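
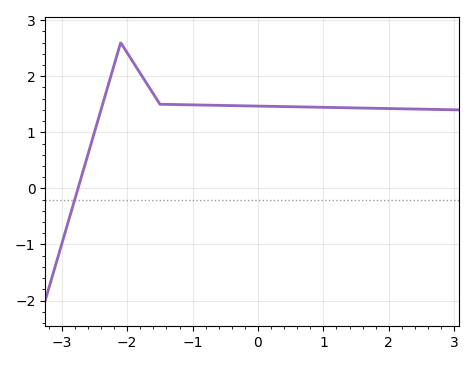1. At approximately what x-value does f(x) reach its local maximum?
-2.1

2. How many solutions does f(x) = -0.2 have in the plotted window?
1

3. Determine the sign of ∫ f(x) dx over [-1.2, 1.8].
positive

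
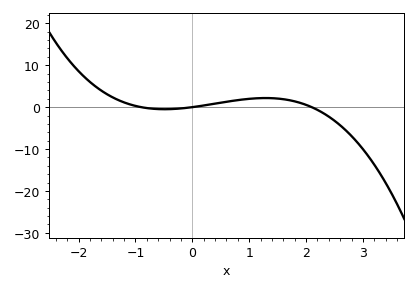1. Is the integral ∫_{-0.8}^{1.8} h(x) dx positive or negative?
positive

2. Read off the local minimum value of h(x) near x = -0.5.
0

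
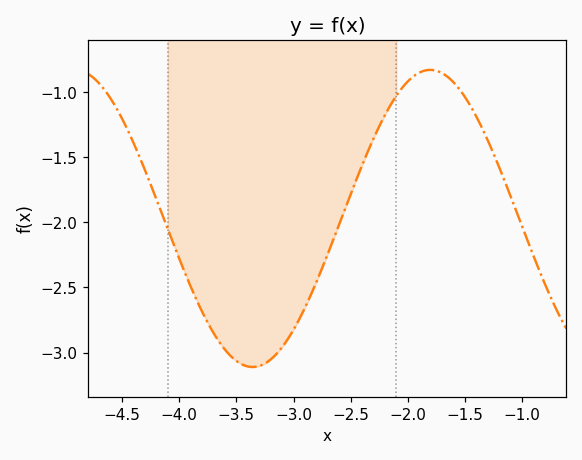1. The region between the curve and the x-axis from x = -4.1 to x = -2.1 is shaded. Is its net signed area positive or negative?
negative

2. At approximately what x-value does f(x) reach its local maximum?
-1.8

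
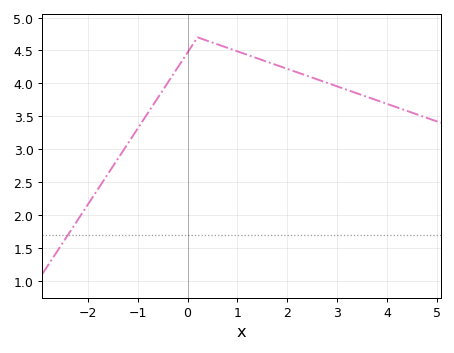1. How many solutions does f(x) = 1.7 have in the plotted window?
1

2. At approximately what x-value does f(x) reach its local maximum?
0.2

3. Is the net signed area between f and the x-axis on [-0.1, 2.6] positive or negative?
positive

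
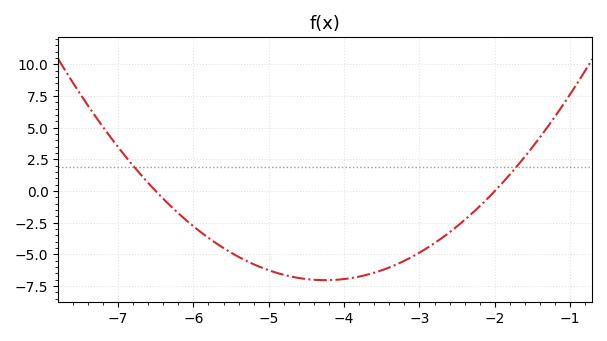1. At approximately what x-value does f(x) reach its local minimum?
-4.2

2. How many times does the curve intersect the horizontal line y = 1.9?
2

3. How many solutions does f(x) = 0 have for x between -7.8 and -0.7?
2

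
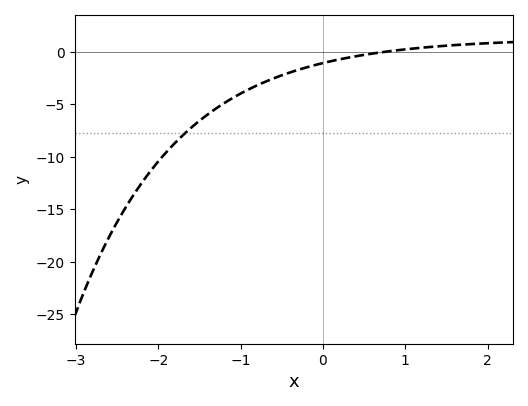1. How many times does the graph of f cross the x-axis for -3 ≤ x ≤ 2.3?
1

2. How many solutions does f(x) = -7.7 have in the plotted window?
1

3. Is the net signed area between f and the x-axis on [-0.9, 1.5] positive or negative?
negative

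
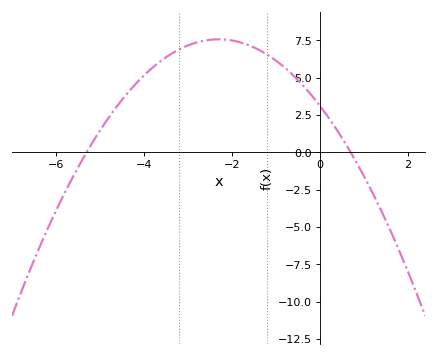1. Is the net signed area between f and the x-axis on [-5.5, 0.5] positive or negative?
positive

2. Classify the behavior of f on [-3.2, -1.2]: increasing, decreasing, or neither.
neither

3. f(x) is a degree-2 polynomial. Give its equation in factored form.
y = -0.84(x + 5.3)(x - 0.7)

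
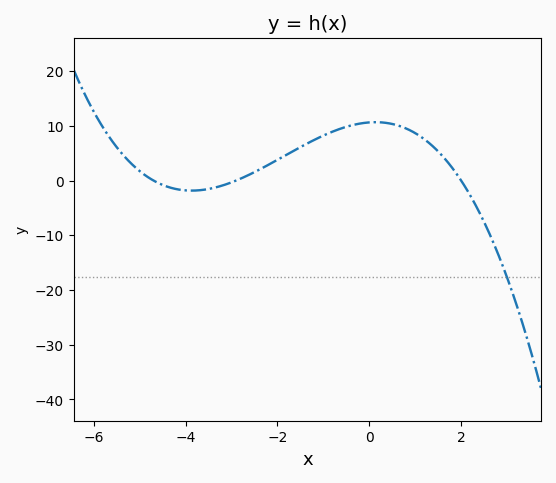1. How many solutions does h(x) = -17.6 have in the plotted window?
1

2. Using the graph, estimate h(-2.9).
0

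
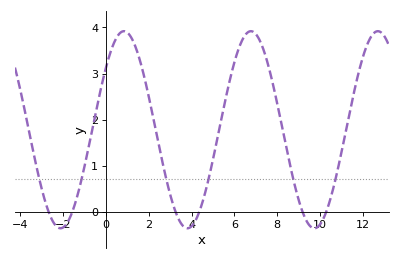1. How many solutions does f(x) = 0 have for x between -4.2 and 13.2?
6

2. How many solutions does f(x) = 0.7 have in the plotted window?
6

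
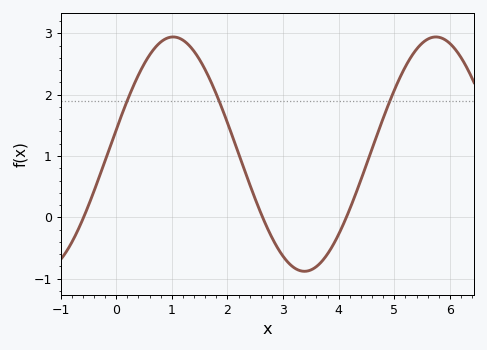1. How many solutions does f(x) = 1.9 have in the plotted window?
3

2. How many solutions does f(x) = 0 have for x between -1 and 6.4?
3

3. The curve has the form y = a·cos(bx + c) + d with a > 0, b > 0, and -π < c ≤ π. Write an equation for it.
y = 1.91cos(1.3x - 1.4) + 1.03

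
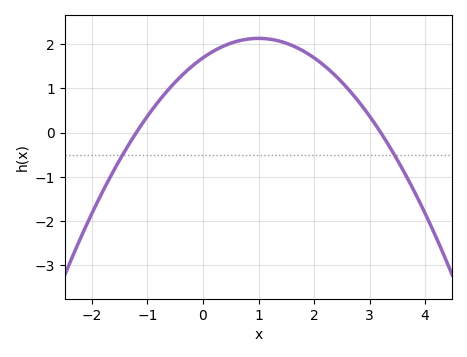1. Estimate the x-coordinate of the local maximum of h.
1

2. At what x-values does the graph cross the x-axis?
-1.2, 3.2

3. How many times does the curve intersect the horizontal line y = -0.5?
2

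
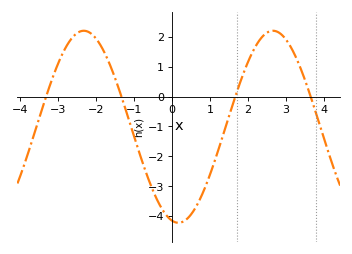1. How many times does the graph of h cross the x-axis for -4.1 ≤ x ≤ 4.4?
4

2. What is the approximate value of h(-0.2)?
-3.89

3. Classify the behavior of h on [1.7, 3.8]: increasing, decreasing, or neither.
neither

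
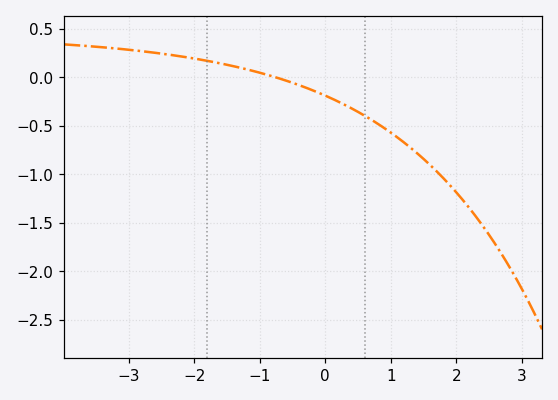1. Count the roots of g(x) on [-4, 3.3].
1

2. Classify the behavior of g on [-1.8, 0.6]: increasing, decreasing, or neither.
decreasing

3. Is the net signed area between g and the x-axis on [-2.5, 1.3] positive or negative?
negative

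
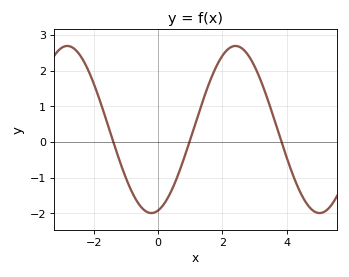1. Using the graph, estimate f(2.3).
2.67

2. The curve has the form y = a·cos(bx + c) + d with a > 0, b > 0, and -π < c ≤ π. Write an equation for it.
y = 2.34cos(1.2x - 2.89) + 0.35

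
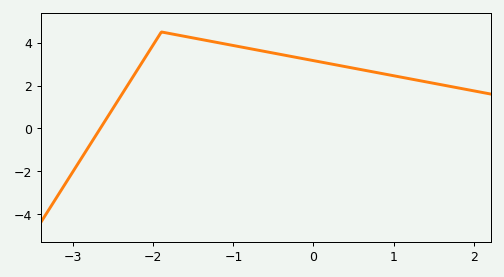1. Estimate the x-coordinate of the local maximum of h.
-1.9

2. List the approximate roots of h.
-2.66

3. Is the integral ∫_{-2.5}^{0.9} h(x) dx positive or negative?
positive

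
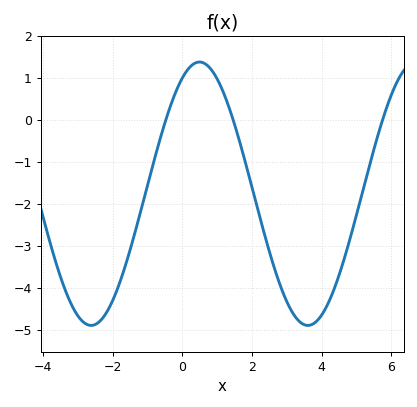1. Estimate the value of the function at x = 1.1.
0.8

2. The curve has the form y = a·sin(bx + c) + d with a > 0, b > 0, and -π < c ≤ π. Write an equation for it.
y = 3.14sin(1x + 1.1) - 1.76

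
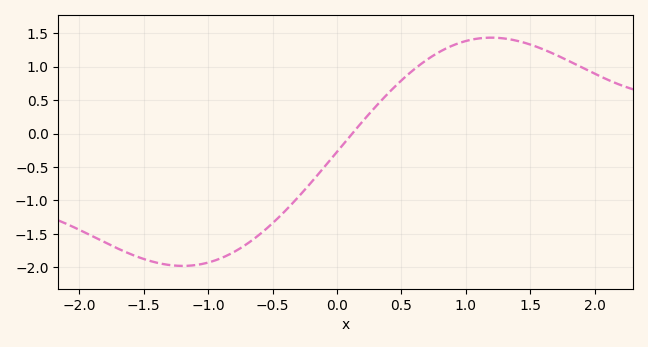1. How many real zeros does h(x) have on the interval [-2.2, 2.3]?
1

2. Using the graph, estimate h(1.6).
1.26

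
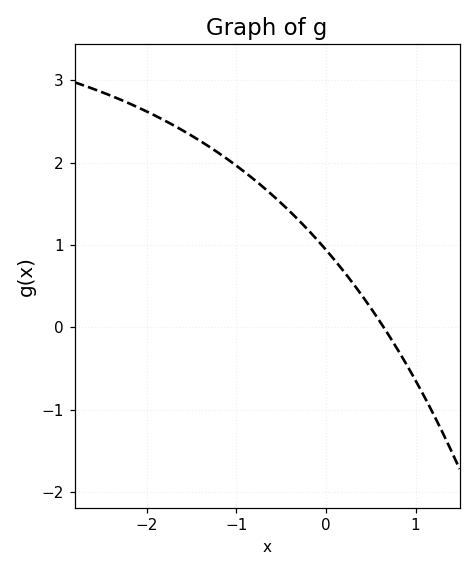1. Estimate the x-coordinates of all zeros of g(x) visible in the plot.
0.644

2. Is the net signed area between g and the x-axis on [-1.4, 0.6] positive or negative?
positive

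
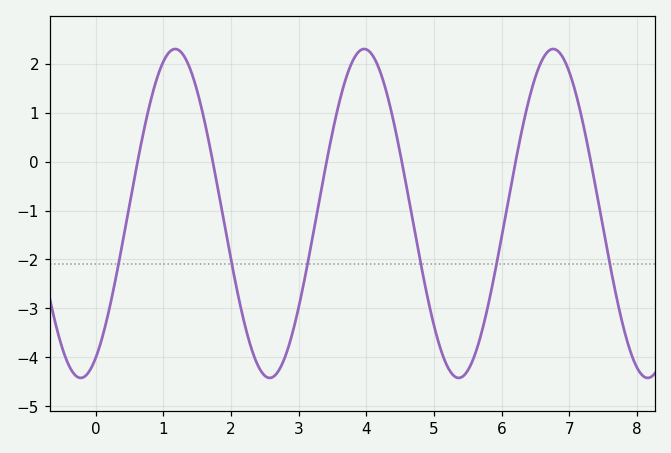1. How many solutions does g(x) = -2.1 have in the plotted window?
6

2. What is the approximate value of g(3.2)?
-1.58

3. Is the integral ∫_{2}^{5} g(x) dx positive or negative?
negative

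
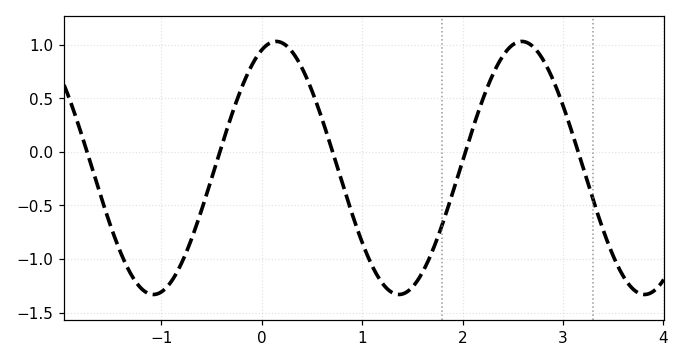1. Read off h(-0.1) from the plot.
0.804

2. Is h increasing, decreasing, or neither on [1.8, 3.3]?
neither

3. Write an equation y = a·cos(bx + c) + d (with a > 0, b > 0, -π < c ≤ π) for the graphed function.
y = 1.18cos(2.57x - 0.372) - 0.15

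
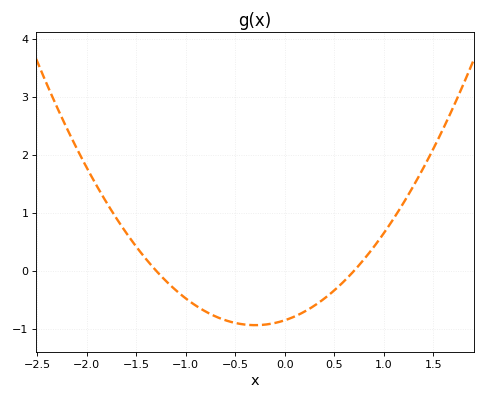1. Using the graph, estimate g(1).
0.6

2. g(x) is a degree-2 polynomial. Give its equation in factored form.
y = 0.94(x + 1.3)(x - 0.7)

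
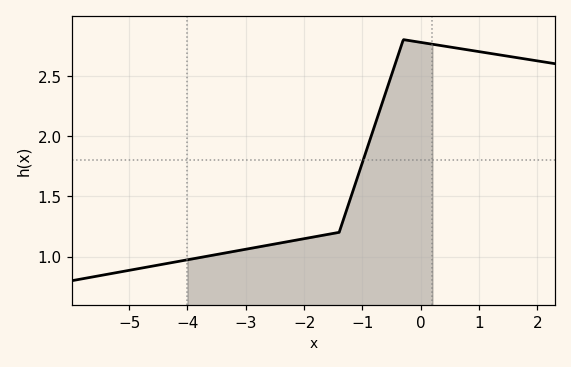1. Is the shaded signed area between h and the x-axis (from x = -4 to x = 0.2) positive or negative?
positive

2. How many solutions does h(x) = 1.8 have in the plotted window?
1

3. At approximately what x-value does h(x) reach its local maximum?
-0.3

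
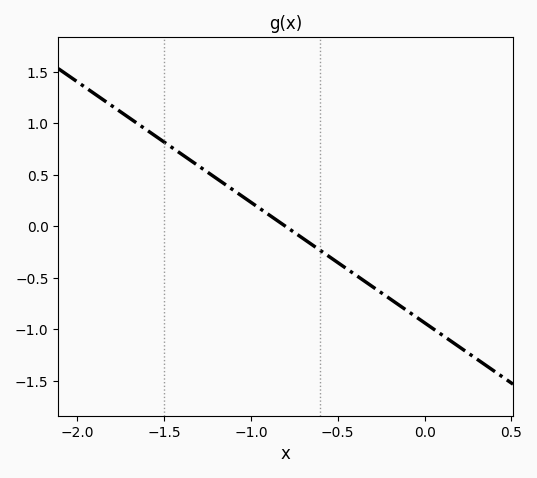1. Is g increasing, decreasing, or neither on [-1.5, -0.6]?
decreasing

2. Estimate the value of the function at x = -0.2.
-0.702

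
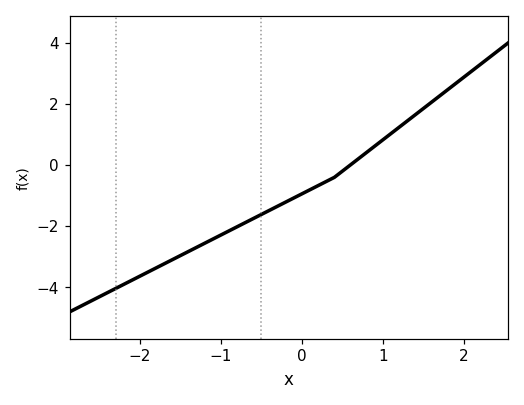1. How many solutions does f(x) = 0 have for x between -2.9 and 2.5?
1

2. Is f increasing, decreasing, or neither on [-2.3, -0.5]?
increasing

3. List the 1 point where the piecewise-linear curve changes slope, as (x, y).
(0.4, -0.4)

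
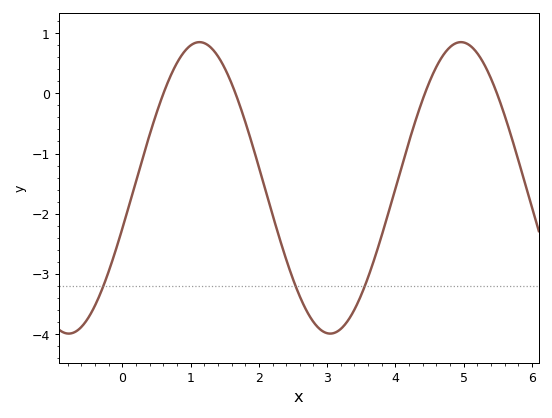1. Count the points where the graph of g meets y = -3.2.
3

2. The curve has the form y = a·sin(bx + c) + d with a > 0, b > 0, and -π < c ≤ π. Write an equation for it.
y = 2.42sin(1.64x - 0.282) - 1.57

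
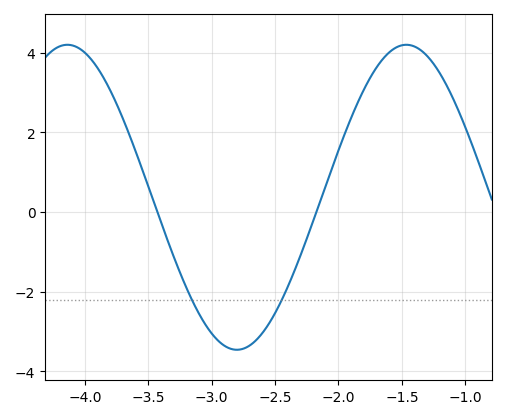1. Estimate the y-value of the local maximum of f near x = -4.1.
4.2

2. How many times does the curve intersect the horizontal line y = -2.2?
2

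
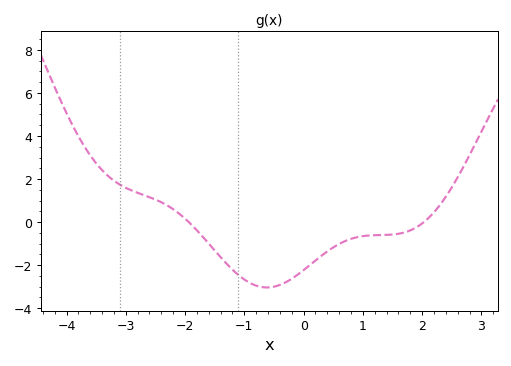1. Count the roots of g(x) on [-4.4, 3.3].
2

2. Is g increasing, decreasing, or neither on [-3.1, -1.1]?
decreasing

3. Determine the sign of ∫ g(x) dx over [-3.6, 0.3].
negative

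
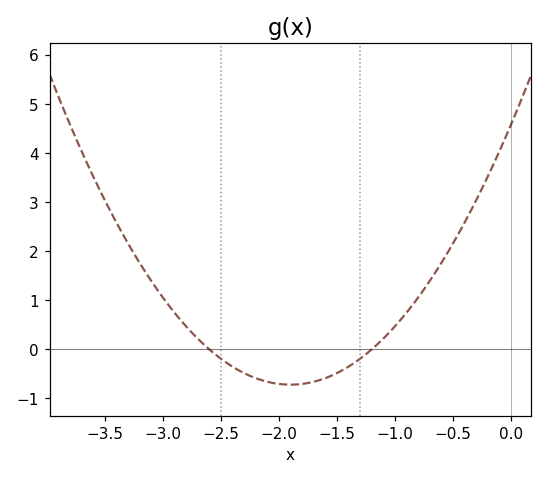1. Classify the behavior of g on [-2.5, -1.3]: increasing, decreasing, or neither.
neither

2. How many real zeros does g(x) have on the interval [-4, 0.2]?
2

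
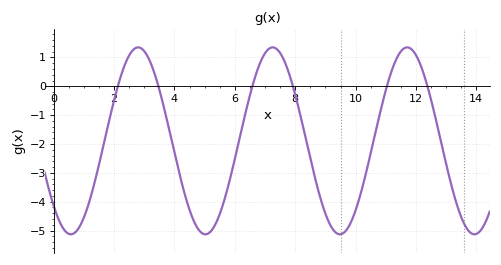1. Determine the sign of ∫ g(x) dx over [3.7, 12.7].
negative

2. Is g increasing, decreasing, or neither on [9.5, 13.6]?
neither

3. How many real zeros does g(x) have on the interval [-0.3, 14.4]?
6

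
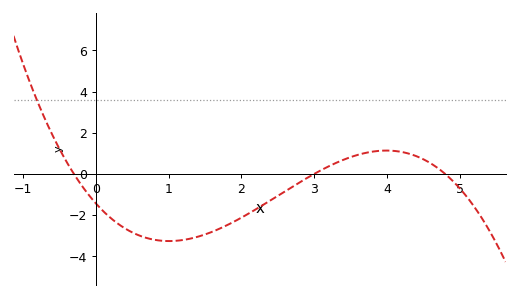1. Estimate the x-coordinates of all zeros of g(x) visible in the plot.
-0.3, 3, 4.8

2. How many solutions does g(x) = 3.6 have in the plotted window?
1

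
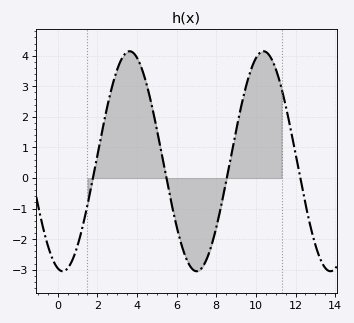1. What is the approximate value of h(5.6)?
-0.4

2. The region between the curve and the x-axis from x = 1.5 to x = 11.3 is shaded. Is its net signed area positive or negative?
positive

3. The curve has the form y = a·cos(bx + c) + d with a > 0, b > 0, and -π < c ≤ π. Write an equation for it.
y = 3.6cos(0.93x + 2.9) + 0.55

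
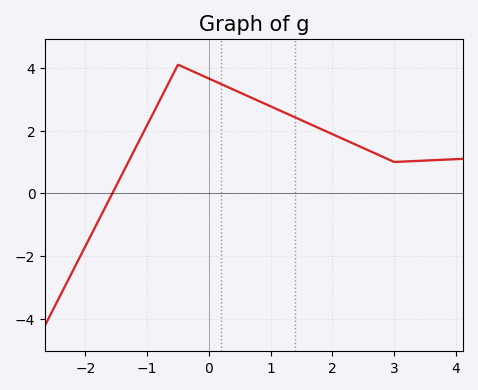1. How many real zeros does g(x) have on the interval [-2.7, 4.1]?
1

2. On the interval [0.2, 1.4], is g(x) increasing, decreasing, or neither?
decreasing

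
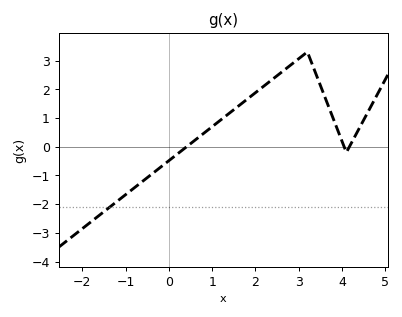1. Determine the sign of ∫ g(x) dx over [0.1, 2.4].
positive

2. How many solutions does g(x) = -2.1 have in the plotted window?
1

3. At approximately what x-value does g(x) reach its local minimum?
4.1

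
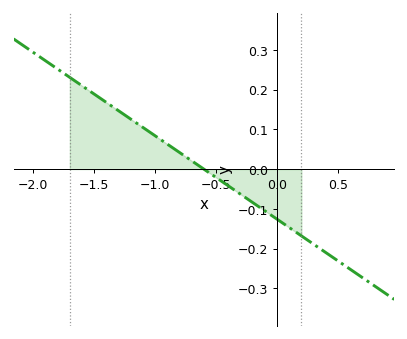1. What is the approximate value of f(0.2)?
-0.168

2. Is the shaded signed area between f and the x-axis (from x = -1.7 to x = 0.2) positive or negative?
positive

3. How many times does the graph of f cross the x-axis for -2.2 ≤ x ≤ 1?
1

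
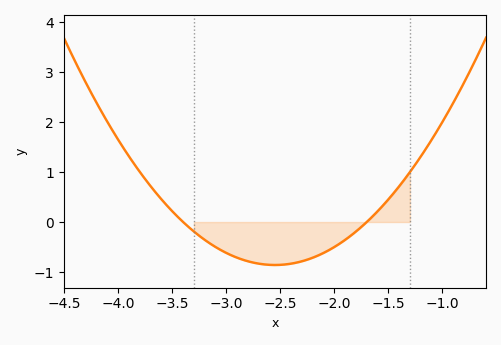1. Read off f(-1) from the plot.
2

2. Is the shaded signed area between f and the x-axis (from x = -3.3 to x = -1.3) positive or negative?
negative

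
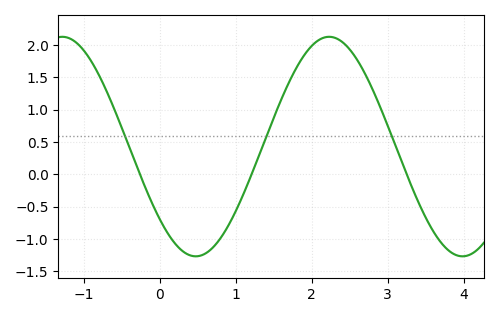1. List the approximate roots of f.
-0.3, 1.2, 3.3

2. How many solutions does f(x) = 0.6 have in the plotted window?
3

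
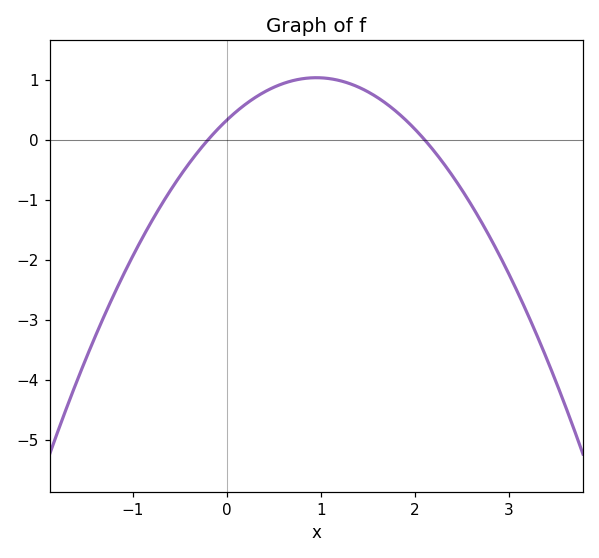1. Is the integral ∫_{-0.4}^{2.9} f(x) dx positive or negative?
positive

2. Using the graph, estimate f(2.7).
-1.36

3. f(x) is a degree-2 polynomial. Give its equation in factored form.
y = -0.78(x + 0.2)(x - 2.1)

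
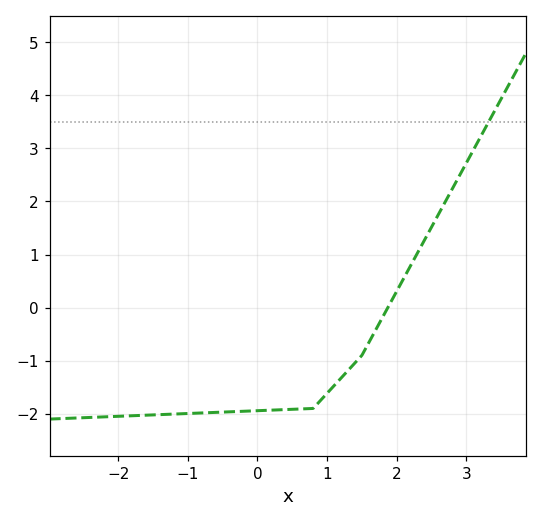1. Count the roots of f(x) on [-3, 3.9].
1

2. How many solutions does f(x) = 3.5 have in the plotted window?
1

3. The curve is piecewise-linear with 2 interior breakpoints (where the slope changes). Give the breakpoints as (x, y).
(0.8, -1.9); (1.5, -0.9)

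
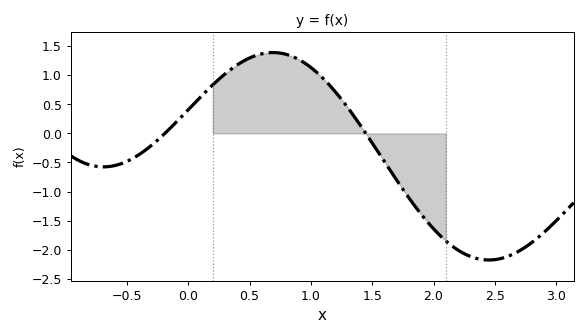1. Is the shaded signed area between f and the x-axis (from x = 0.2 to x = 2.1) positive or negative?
positive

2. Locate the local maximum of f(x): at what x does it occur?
0.7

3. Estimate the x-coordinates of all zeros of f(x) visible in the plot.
-0.2, 1.4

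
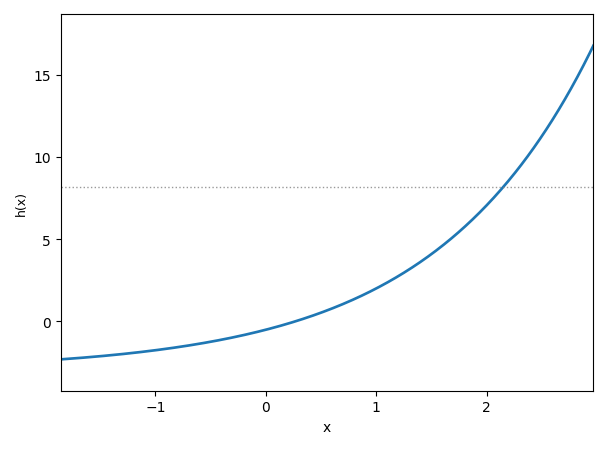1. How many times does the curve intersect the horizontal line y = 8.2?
1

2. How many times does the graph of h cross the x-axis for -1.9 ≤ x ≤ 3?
1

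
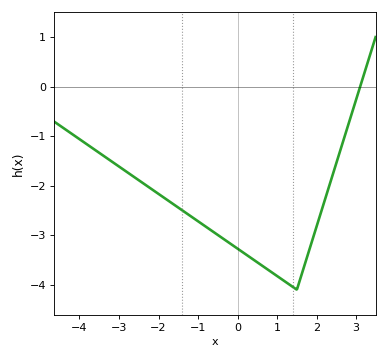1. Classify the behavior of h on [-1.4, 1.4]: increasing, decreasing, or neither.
decreasing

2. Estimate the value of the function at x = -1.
-2.7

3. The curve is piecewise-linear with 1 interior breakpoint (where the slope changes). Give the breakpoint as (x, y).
(1.5, -4.1)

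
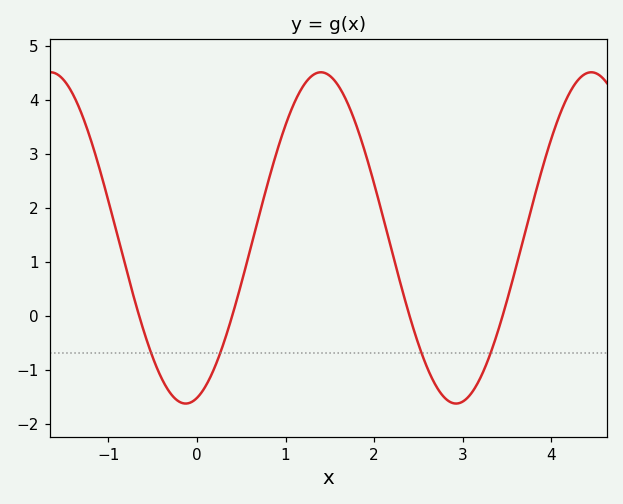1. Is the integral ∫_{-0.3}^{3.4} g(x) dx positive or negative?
positive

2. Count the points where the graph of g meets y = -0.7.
4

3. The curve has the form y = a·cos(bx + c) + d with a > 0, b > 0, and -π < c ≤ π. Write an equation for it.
y = 3.07cos(2.06x - 2.88) + 1.44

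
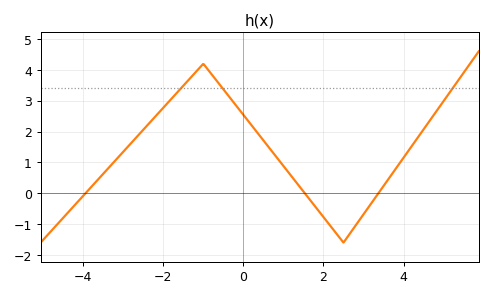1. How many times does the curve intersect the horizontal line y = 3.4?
3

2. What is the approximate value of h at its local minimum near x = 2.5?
-1.6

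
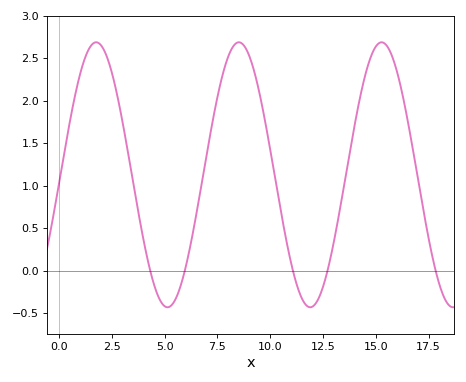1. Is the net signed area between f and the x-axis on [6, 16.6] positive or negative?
positive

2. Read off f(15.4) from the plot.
2.7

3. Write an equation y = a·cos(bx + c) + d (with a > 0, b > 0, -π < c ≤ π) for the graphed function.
y = 1.56cos(0.93x - 1.6) + 1.13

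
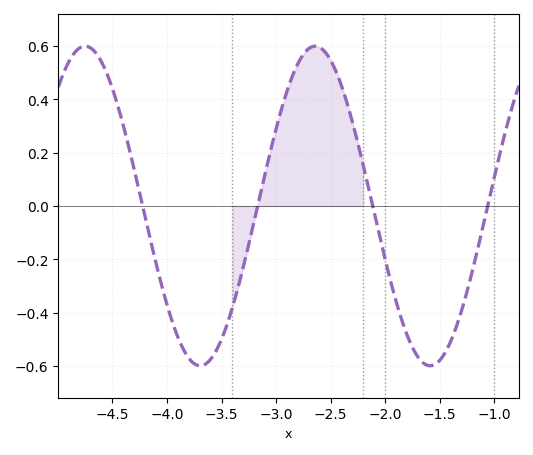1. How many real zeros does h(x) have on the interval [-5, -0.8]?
4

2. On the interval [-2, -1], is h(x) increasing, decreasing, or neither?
neither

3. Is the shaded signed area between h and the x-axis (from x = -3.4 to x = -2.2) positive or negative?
positive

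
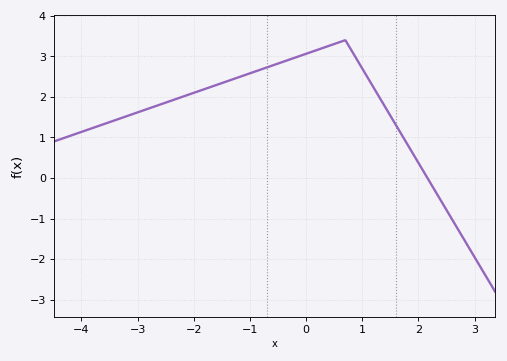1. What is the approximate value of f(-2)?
2.1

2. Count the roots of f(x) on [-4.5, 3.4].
1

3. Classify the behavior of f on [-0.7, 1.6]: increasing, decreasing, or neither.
neither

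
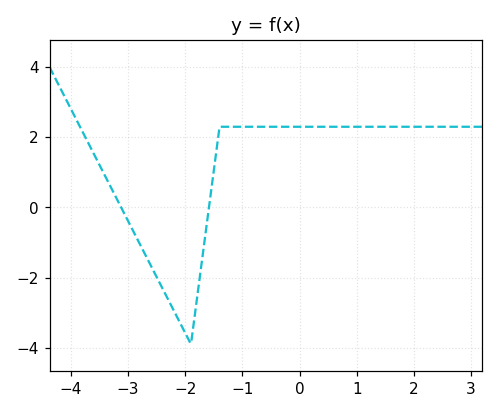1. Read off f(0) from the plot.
2.2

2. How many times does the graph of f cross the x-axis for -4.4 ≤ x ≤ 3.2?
2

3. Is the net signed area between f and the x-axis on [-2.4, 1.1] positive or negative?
positive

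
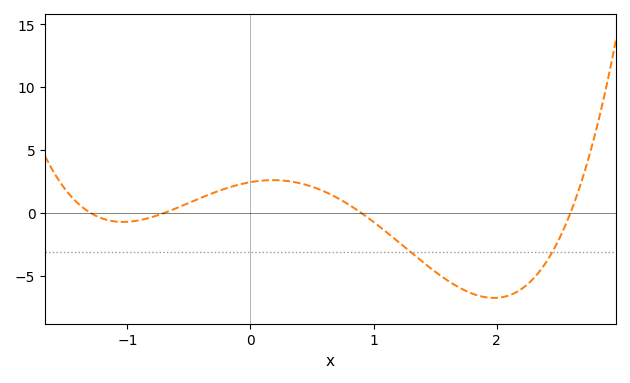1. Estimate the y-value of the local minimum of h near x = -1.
-0.5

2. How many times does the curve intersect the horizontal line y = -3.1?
2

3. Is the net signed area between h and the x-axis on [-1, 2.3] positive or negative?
negative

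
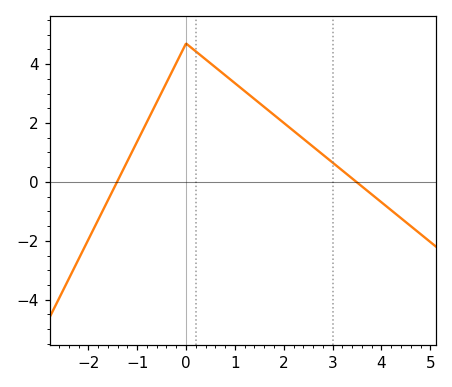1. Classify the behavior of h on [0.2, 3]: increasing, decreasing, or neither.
decreasing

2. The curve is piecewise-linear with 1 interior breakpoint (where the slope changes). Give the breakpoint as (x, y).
(0, 4.7)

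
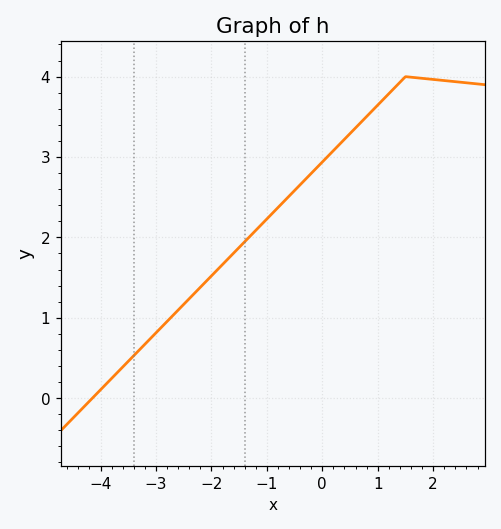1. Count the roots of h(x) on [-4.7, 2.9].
1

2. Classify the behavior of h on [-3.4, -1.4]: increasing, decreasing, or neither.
increasing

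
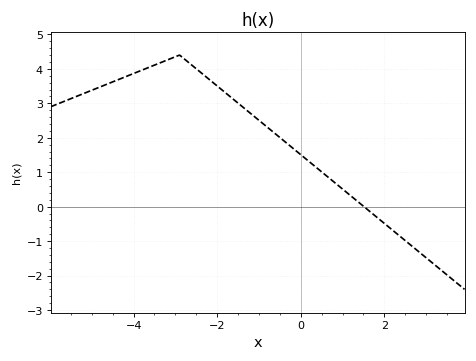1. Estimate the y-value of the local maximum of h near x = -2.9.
4.4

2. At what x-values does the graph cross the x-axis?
1.51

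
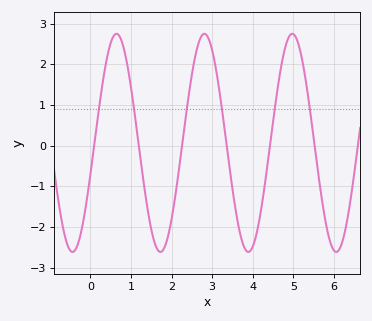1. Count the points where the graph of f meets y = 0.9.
6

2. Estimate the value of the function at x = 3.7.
-2.2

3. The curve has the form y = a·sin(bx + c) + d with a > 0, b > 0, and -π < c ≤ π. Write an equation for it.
y = 2.68sin(2.9x - 0.29) + 0.07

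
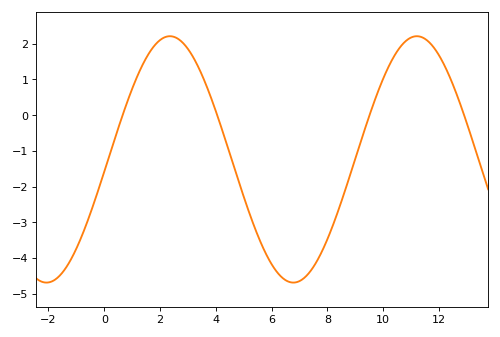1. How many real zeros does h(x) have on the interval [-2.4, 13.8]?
4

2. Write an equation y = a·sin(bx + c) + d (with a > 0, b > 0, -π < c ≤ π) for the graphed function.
y = 3.45sin(0.71x - 0.1) - 1.24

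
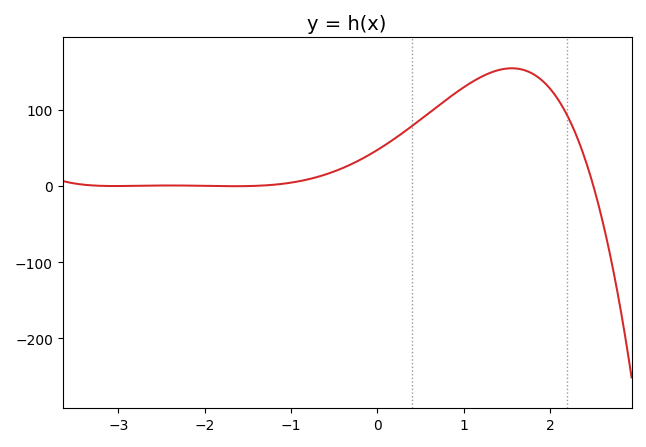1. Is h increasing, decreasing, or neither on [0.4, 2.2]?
neither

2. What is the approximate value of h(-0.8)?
10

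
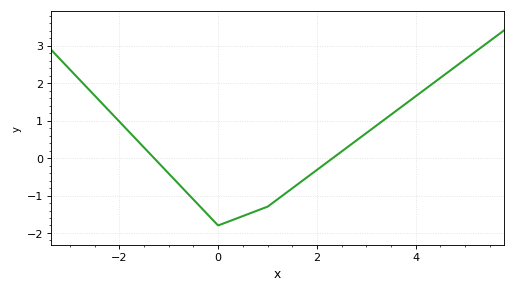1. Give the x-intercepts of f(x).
-1.2, 2.4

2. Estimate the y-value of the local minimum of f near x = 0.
-1.8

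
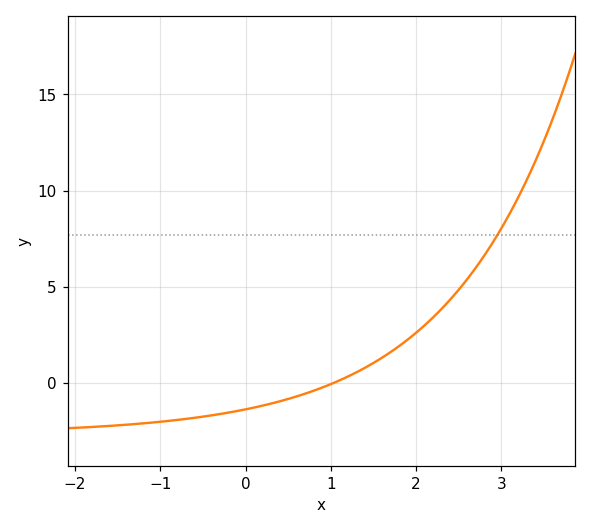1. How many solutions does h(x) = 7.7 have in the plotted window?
1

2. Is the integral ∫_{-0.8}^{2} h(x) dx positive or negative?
negative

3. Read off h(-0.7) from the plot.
-1.87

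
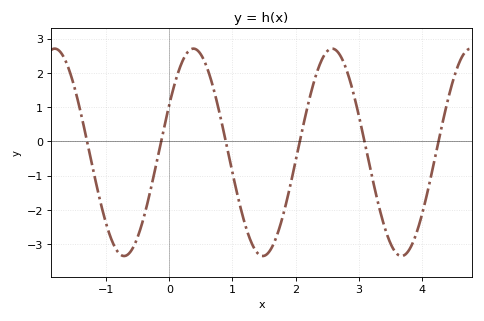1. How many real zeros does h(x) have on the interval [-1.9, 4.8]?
6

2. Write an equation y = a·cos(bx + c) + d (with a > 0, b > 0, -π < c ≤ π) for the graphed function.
y = 3.03cos(2.9x - 1.1) - 0.32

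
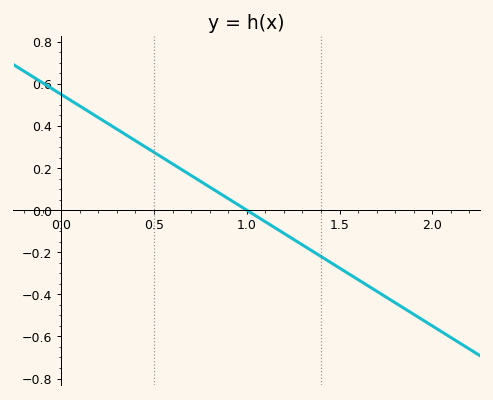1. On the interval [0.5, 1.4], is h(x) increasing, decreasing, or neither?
decreasing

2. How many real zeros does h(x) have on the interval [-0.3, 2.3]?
1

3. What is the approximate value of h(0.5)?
0.28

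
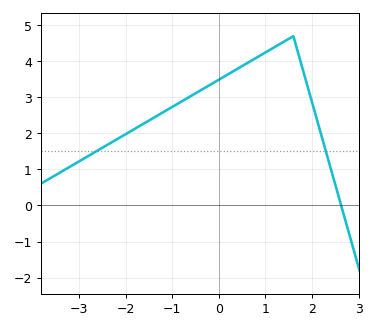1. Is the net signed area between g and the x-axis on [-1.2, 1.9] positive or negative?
positive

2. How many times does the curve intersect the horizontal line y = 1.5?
2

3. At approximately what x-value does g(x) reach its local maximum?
1.6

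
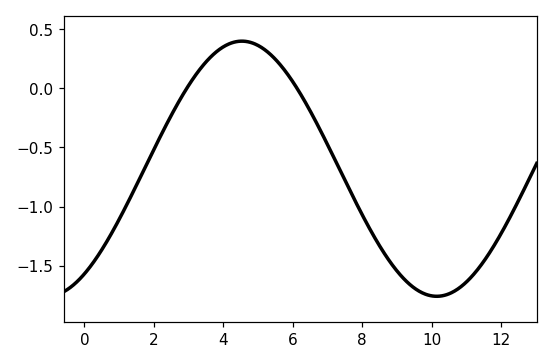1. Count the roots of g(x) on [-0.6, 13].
2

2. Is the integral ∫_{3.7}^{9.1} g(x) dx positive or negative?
negative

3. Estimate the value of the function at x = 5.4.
0.276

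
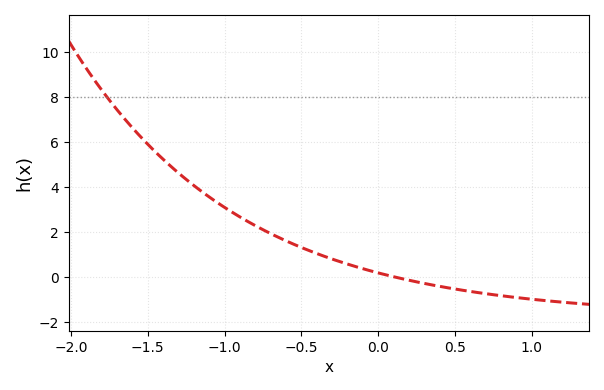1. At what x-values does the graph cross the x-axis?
0.112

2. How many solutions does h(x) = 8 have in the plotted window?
1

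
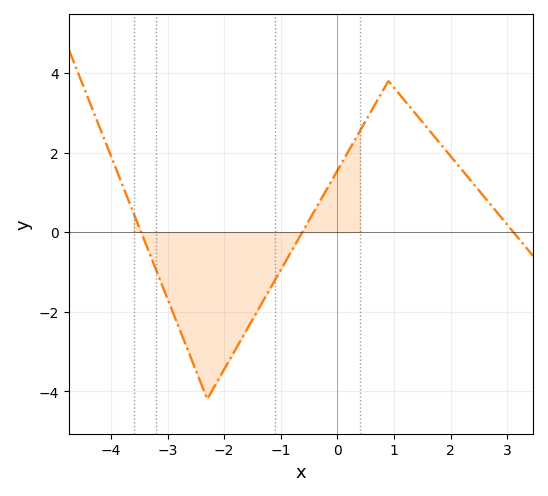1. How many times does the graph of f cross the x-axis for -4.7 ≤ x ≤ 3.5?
3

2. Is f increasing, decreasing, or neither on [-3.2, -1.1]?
neither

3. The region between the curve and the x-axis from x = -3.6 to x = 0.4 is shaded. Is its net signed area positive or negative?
negative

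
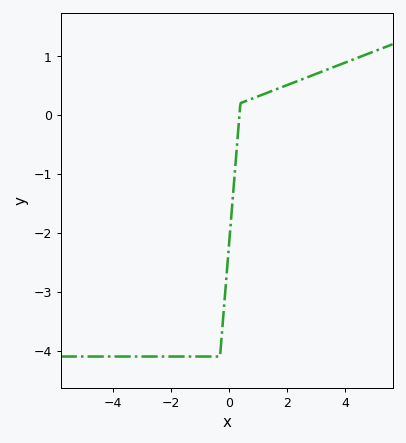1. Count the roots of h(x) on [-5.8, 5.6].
1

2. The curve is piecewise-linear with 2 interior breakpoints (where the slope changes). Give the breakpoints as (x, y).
(-0.3, -4.1); (0.4, 0.2)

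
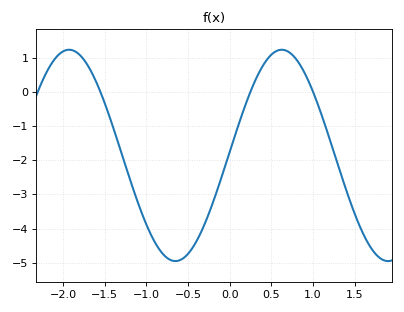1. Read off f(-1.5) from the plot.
-0.3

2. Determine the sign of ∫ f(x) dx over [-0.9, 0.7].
negative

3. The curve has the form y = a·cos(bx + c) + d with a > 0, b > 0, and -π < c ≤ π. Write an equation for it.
y = 3.09cos(2.5x - 1.5) - 1.86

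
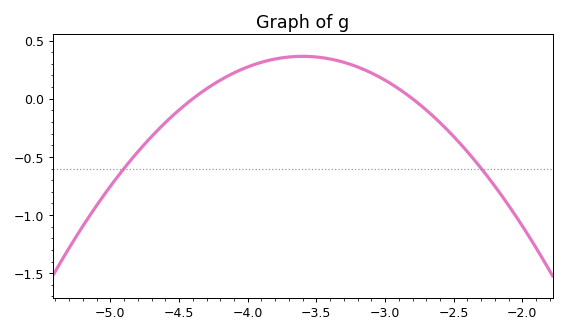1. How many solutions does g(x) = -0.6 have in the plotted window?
2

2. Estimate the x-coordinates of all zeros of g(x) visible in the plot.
-4.4, -2.8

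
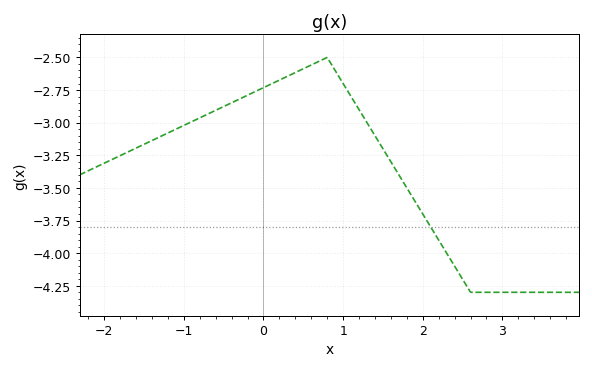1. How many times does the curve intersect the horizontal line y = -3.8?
1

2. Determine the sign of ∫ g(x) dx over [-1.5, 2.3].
negative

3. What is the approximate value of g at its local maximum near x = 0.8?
-2.5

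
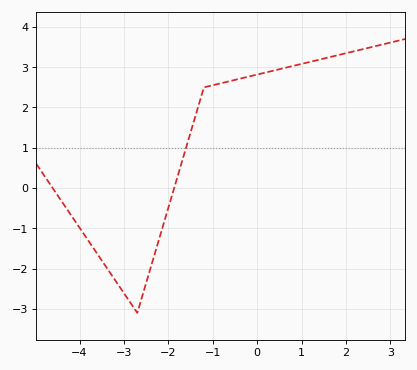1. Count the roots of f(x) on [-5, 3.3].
2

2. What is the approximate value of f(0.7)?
3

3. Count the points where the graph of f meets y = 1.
1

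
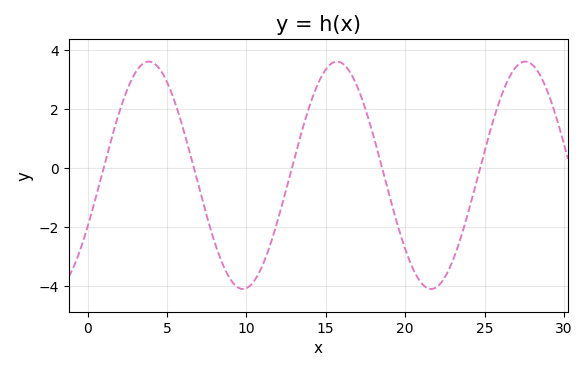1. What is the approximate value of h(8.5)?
-3.2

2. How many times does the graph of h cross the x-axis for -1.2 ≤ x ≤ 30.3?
5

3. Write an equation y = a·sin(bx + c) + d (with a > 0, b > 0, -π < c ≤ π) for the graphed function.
y = 3.86sin(0.53x - 0.47) - 0.24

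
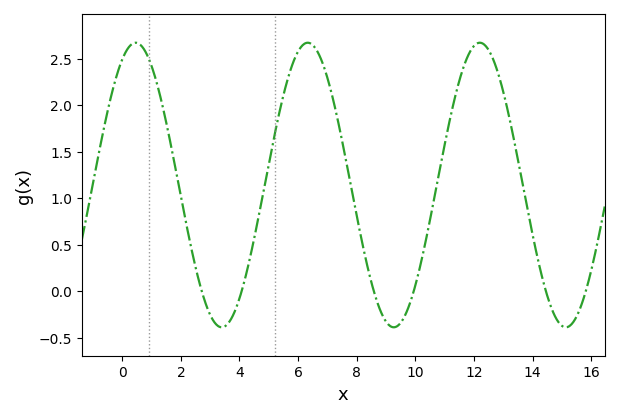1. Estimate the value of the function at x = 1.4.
1.95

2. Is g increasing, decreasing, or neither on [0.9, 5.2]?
neither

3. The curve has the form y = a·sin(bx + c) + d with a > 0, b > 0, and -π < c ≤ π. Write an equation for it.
y = 1.53sin(1.1x + 1.1) + 1.14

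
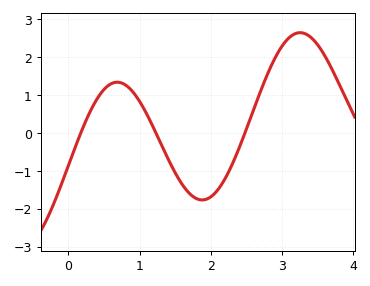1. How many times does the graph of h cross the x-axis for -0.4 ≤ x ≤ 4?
3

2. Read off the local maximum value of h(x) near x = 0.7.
1.34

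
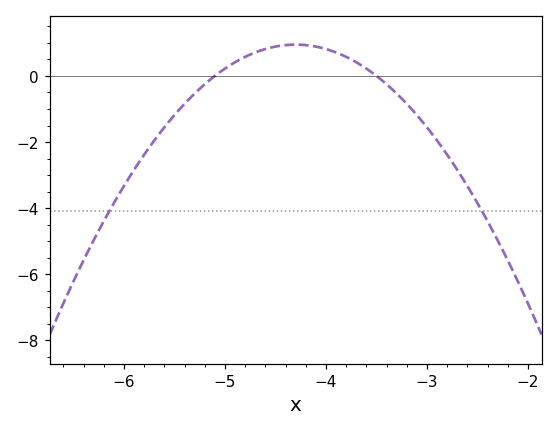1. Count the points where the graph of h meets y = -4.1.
2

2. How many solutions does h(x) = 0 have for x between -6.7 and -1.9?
2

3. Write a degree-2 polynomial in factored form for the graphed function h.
y = -1.48(x + 5.1)(x + 3.5)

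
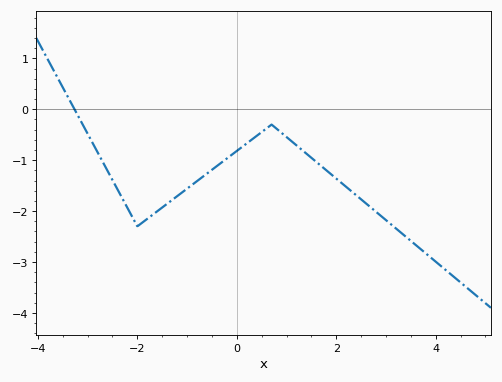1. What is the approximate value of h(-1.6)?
-2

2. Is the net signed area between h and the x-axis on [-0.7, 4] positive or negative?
negative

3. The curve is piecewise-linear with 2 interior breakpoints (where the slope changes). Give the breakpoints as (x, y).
(-2, -2.3); (0.7, -0.3)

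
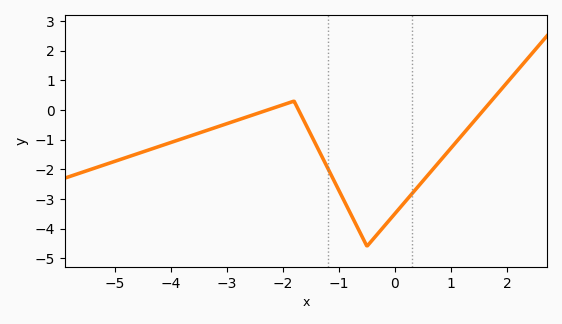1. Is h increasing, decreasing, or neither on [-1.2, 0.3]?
neither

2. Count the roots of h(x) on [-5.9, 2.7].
3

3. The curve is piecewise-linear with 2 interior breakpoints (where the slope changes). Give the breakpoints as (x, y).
(-1.8, 0.3); (-0.5, -4.6)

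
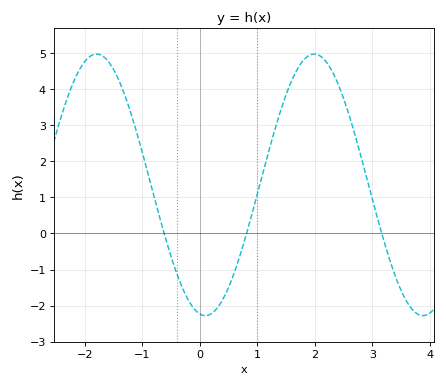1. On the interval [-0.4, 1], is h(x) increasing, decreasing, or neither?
neither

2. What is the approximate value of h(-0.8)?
1.1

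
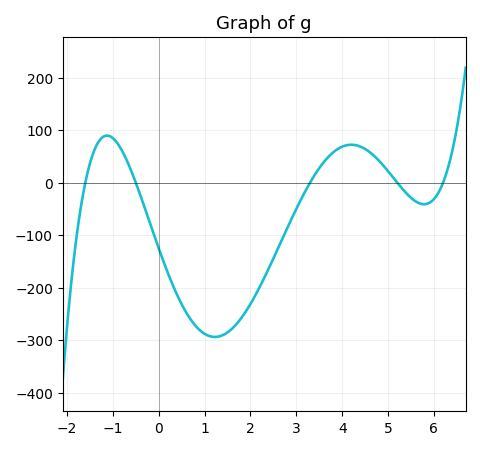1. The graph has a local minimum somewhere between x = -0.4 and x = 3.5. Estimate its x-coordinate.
1.22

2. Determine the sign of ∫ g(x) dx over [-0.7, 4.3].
negative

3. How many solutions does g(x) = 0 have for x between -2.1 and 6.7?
5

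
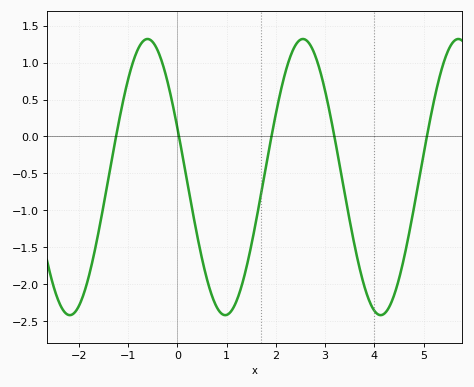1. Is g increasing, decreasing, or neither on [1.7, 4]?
neither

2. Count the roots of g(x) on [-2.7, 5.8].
5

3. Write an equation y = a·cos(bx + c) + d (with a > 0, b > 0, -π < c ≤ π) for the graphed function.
y = 1.87cos(2x + 1.2) - 0.55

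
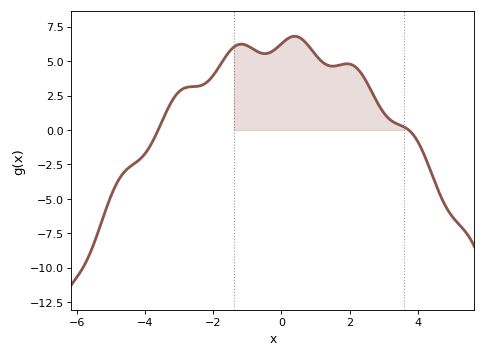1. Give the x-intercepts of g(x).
-3.62, 3.74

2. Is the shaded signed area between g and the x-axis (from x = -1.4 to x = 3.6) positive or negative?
positive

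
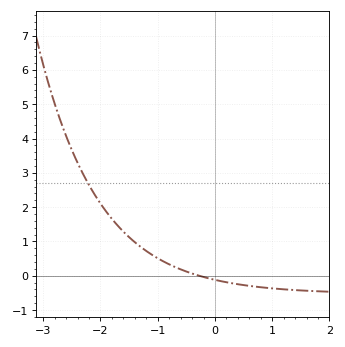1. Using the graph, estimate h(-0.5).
0.123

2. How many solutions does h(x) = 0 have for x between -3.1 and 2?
1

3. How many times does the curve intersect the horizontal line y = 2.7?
1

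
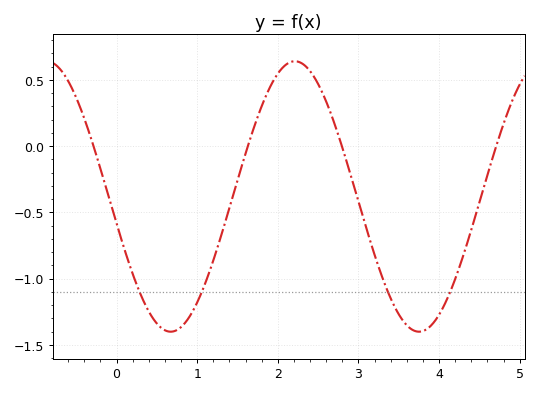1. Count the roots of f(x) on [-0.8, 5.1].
4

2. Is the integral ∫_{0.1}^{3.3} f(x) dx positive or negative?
negative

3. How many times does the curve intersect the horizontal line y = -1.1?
4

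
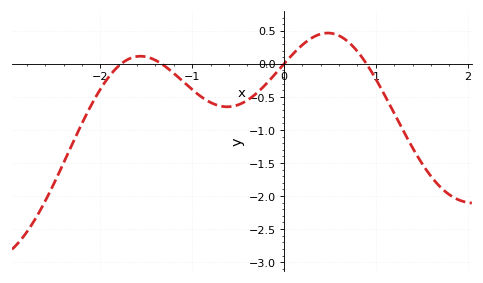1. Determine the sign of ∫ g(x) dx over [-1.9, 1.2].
negative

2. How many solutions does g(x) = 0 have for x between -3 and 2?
4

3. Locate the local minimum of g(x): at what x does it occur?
-0.6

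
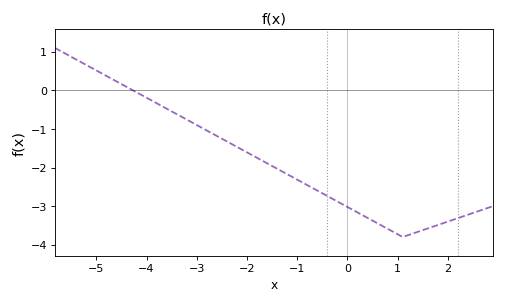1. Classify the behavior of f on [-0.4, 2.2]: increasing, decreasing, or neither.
neither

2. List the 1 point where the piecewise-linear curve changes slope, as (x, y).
(1.1, -3.8)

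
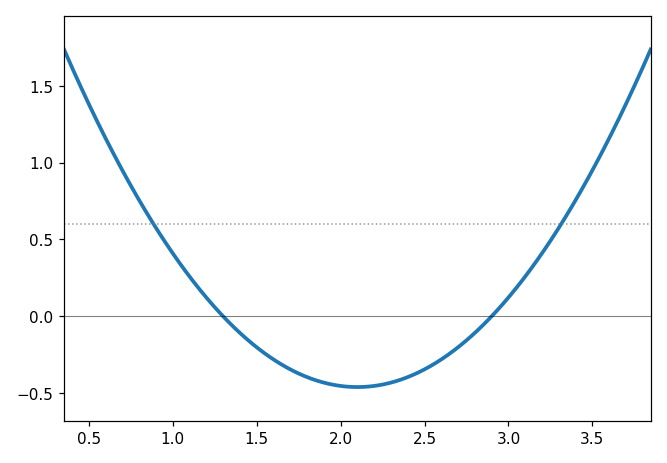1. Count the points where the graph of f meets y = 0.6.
2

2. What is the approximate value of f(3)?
0.1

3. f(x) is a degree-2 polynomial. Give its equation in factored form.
y = 0.72(x - 1.3)(x - 2.9)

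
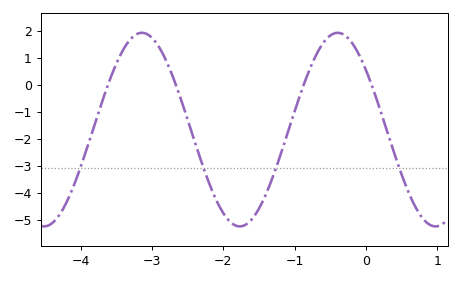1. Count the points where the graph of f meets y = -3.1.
4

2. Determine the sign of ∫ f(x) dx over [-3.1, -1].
negative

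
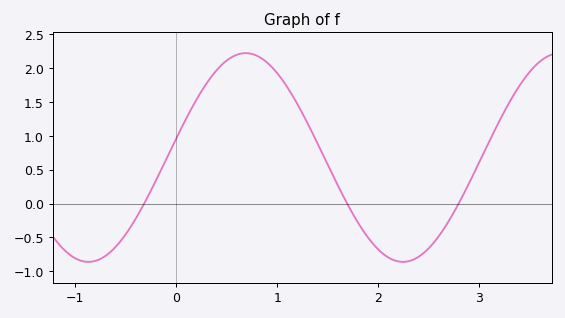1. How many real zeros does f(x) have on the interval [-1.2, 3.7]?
3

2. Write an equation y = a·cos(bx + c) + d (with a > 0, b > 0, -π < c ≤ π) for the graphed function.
y = 1.54cos(2.02x - 1.39) + 0.68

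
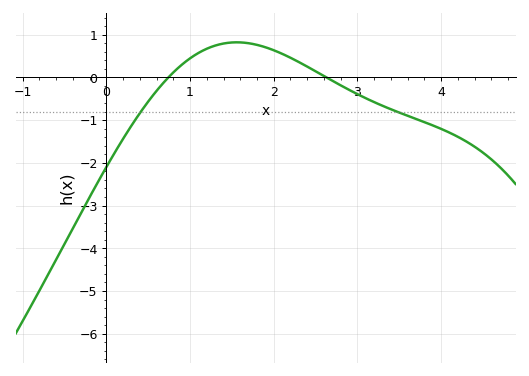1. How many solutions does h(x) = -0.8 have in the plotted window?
2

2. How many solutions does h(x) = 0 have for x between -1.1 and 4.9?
2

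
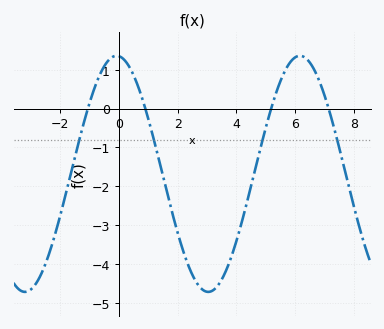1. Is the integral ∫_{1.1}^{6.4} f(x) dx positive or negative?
negative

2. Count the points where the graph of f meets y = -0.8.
4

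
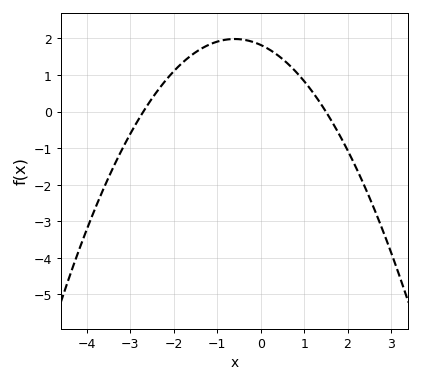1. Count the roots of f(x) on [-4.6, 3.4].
2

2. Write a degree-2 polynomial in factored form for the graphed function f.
y = -0.45(x + 2.7)(x - 1.5)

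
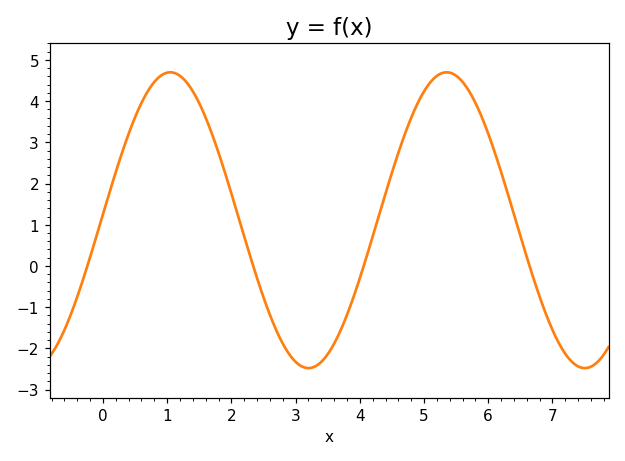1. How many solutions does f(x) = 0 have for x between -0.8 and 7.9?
4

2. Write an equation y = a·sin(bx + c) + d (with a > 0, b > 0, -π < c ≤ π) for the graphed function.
y = 3.59sin(1.46x + 0.04) + 1.11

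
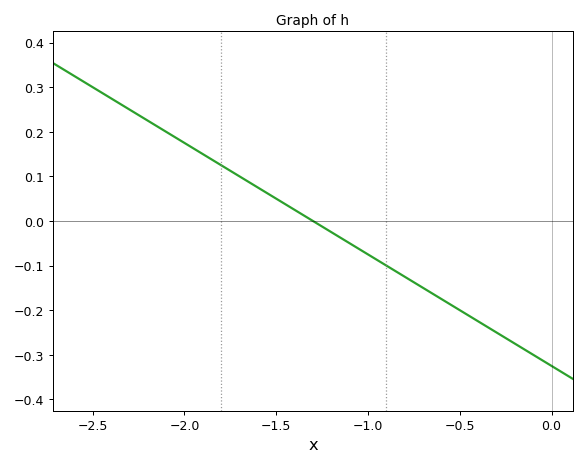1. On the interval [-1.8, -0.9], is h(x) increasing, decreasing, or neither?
decreasing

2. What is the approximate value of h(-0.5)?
-0.2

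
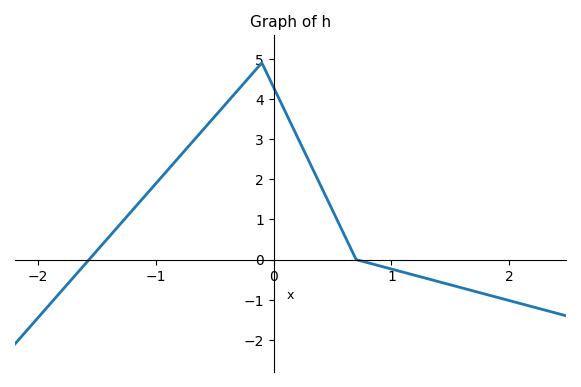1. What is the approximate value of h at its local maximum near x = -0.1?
4.9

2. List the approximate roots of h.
-1.57, 0.7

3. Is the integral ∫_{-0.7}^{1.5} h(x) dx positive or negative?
positive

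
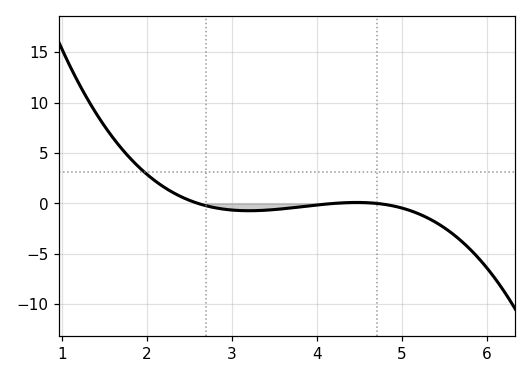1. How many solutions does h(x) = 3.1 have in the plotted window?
1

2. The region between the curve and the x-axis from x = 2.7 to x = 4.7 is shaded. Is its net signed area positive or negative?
negative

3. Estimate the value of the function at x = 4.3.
0.055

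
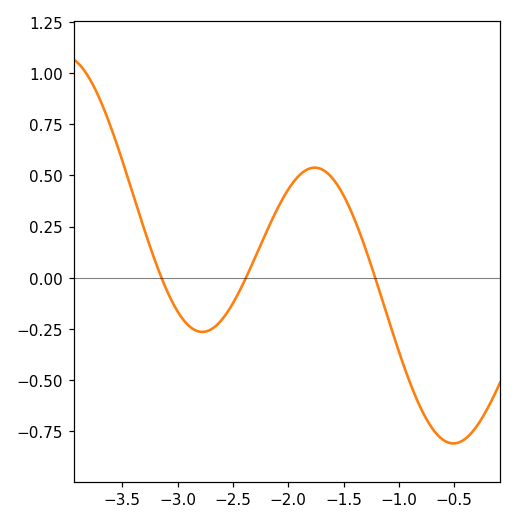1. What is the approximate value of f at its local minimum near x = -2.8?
-0.25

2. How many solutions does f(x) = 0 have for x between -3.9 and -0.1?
3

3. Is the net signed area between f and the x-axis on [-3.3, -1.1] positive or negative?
positive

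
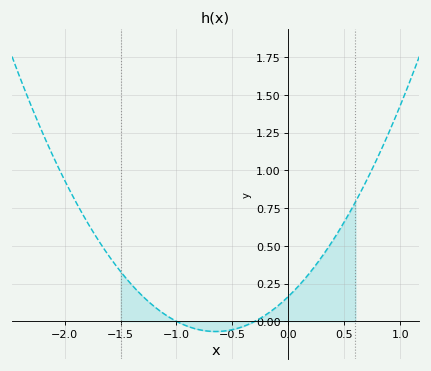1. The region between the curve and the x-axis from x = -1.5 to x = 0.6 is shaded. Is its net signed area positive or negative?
positive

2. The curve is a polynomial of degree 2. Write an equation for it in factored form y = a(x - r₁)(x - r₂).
y = 0.55(x + 1)(x + 0.3)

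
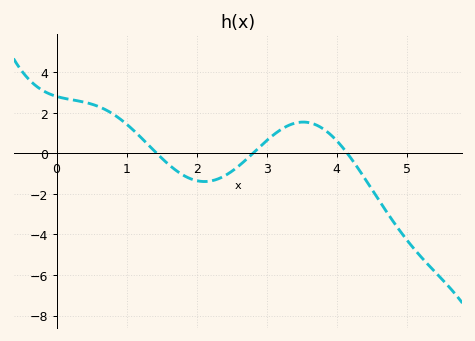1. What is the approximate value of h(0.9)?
1.8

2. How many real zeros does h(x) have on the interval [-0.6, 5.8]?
3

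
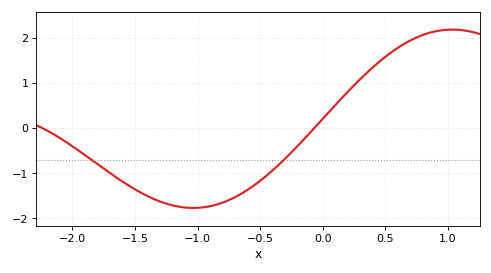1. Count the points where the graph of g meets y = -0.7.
2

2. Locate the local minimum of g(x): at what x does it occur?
-1.03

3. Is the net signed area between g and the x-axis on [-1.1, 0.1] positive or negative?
negative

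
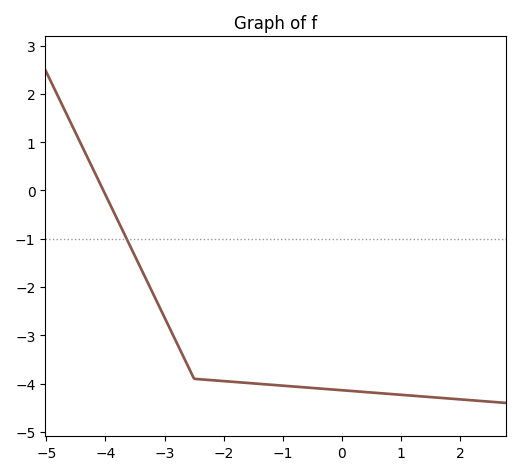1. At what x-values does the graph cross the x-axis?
-4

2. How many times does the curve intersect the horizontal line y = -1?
1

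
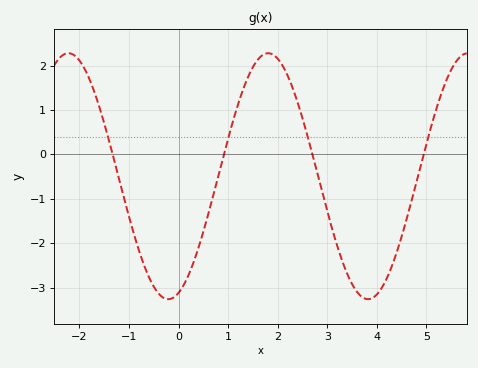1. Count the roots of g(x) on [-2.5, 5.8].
4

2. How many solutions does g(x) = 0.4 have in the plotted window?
4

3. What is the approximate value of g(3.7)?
-3.2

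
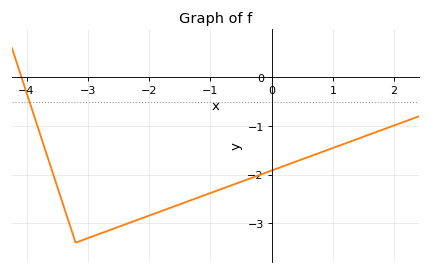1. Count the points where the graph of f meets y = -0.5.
1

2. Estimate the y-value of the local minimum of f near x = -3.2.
-3.4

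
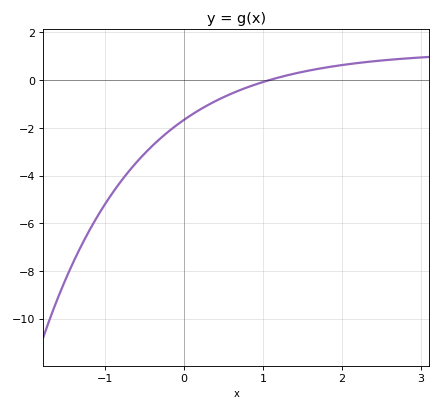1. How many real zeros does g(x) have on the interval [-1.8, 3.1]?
1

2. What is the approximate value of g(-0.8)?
-4.2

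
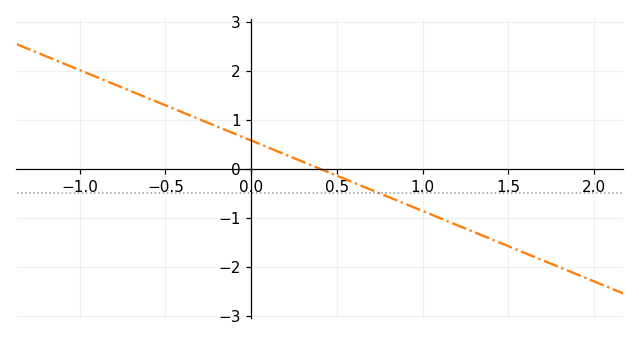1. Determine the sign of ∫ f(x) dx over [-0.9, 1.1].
positive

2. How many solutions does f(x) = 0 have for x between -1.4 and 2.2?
1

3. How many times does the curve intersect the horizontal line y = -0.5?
1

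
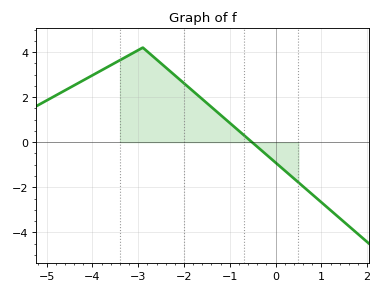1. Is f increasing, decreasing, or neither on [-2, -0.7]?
decreasing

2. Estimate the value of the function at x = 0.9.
-2.4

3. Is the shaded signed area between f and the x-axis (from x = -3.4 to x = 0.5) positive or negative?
positive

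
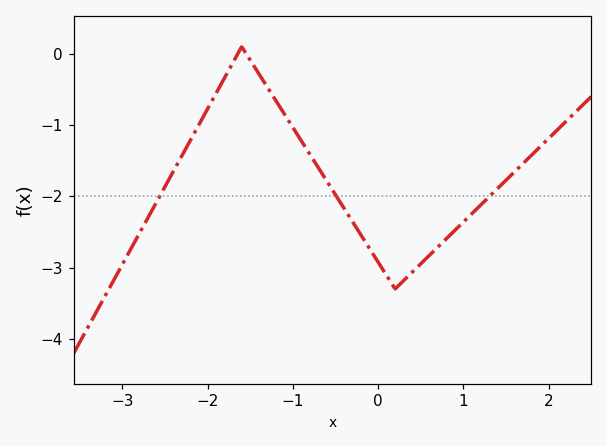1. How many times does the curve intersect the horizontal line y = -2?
3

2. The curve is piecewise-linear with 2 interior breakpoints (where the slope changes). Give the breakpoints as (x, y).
(-1.6, 0.1); (0.2, -3.3)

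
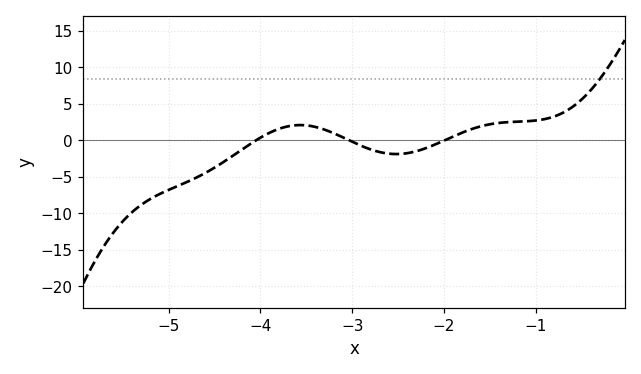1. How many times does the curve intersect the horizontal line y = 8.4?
1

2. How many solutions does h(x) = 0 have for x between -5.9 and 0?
3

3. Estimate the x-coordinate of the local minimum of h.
-2.52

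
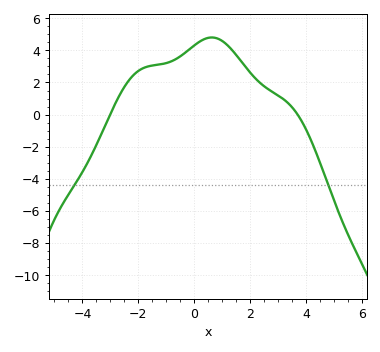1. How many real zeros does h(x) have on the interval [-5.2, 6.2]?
2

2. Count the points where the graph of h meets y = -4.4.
2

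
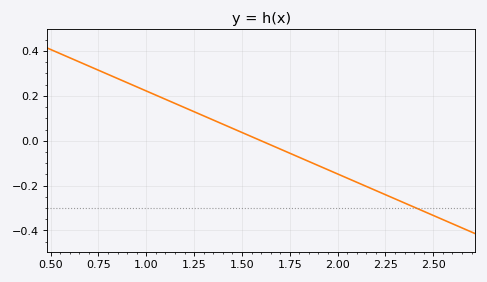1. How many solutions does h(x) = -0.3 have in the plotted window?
1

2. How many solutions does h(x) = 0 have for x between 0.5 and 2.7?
1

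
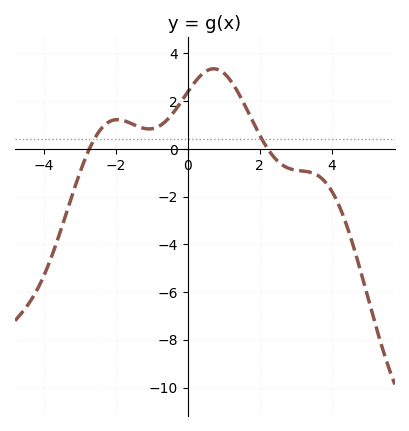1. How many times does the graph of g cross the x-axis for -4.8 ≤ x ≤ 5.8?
2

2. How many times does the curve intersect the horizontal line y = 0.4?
2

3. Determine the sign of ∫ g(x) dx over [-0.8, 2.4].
positive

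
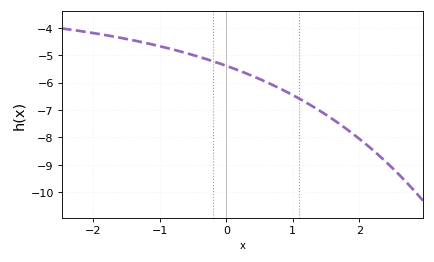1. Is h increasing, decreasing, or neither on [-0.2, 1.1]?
decreasing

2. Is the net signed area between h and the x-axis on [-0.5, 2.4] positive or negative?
negative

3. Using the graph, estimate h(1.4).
-7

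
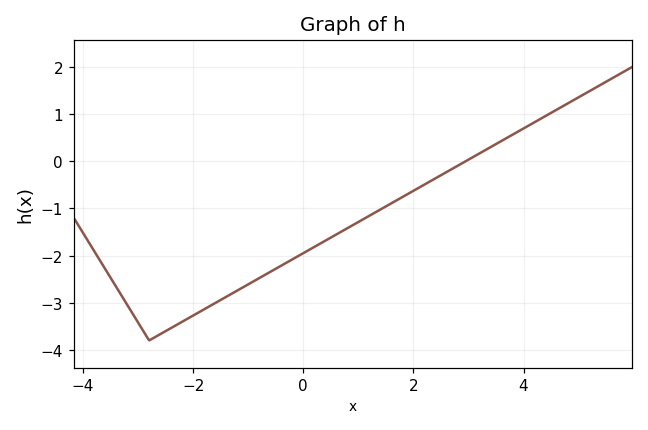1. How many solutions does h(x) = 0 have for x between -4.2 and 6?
1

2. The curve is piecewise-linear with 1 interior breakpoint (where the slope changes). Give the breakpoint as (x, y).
(-2.8, -3.8)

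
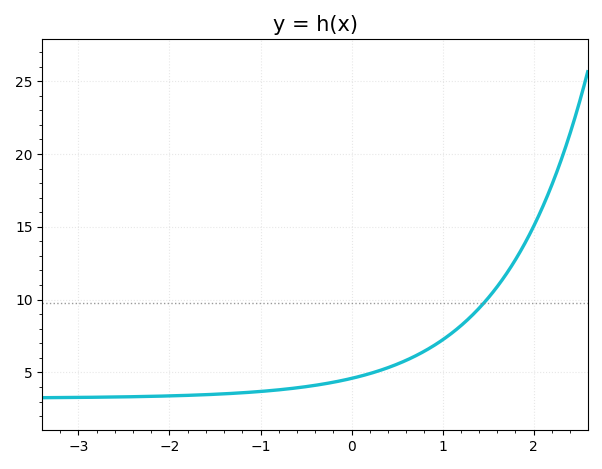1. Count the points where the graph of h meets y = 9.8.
1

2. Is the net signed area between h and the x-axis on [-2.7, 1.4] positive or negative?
positive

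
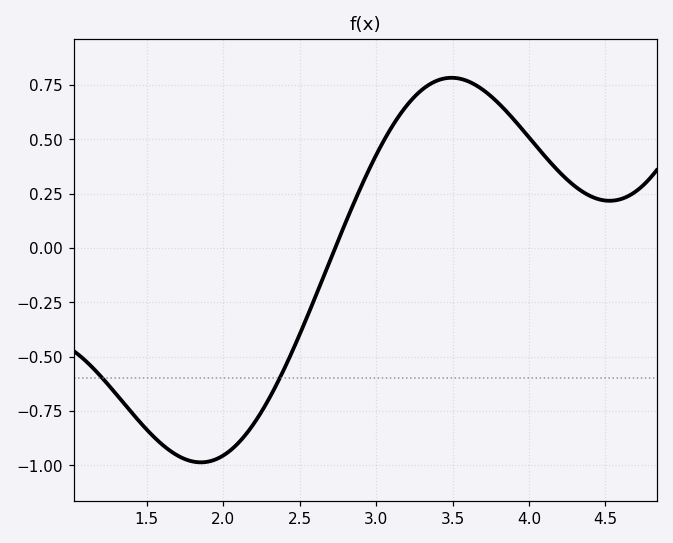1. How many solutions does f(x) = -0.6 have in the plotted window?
2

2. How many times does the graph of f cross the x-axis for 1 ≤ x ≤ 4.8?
1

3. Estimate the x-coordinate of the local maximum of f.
3.49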